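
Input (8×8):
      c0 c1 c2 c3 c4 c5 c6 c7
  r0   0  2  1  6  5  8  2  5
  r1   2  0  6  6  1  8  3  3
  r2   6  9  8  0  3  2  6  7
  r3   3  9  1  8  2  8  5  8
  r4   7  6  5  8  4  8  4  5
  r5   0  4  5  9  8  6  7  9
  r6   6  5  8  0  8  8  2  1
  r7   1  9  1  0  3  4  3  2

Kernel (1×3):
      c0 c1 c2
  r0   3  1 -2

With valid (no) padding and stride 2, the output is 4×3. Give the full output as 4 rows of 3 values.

Output[0,0]: The receptive field on the input at this output position is [0 2 1]. Elementwise product with the kernel and sum: 0·3 + 2·1 + 1·-2.

0 -1 19
11 18 -1
17 15 12
7 8 28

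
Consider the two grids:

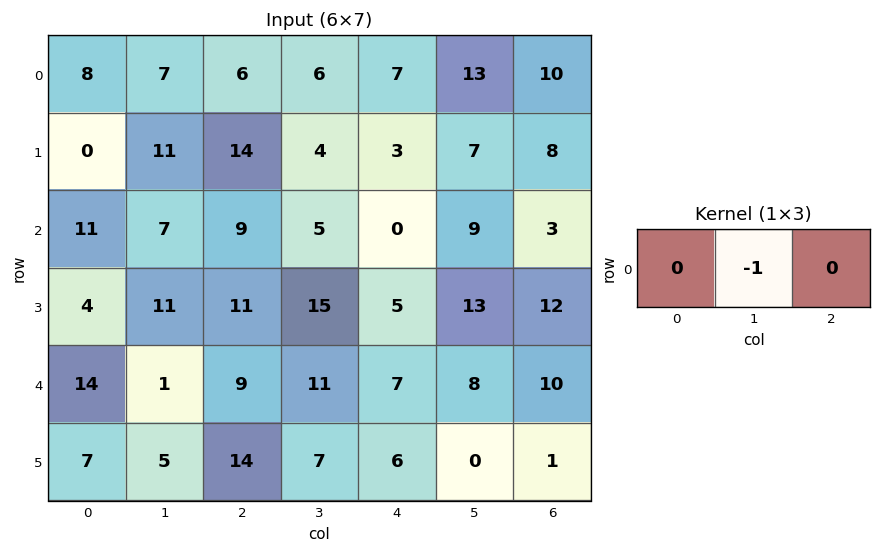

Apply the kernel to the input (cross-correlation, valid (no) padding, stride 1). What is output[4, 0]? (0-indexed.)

The receptive field on the input at this output position is [14 1 9]. Elementwise product with the kernel and sum: 1·-1.

-1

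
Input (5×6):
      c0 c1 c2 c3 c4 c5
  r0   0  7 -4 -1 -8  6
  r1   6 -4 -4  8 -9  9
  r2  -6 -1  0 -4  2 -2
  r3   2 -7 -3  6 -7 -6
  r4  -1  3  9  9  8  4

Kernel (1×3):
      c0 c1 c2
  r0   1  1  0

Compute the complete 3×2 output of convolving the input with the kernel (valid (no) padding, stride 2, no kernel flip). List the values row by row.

7 -5
-7 -4
2 18

Output[0,0]: The receptive field on the input at this output position is [0 7 -4]. Elementwise product with the kernel and sum: 0·1 + 7·1.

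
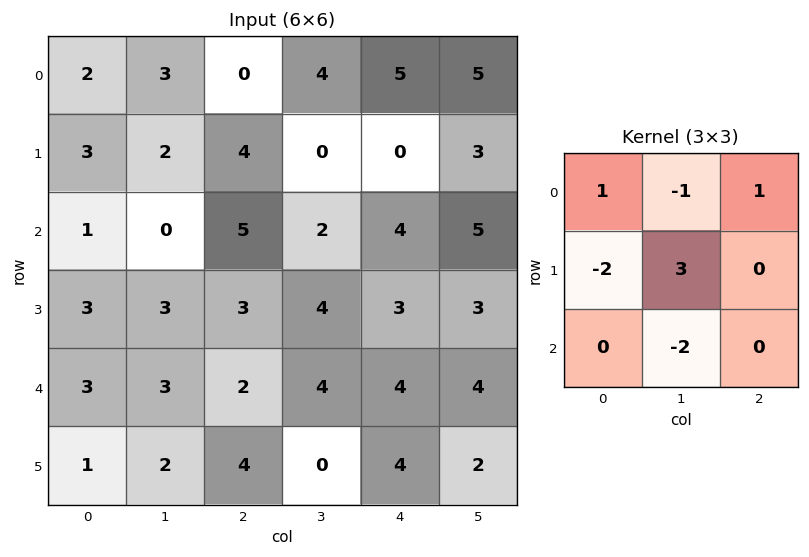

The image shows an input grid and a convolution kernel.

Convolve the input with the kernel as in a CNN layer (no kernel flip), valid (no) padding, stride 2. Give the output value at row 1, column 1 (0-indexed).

The receptive field on the input at this output position is [5 2 4 / 3 4 3 / 2 4 4]. Elementwise product with the kernel and sum: 5·1 + 2·-1 + 4·1 + 3·-2 + 4·3 + 4·-2.

5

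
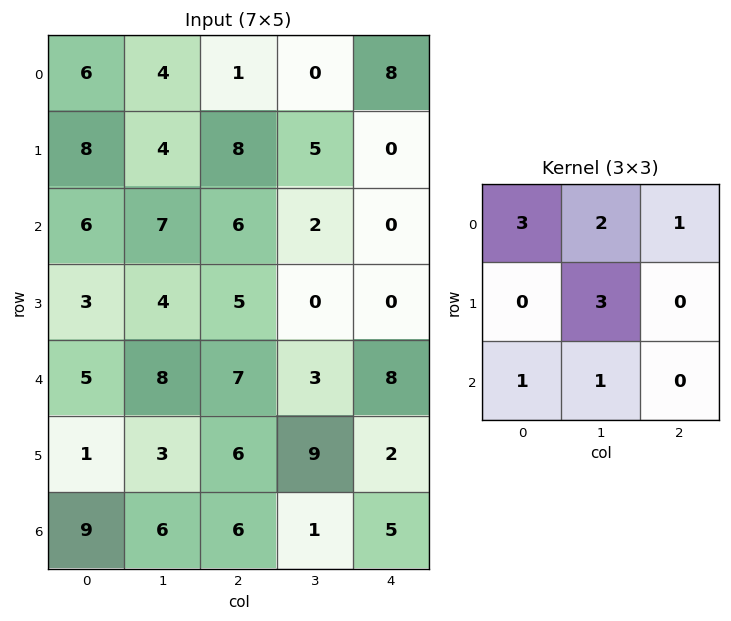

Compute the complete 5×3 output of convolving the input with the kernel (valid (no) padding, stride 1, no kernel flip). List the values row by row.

Output[0,0]: The receptive field on the input at this output position is [6 4 1 / 8 4 8 / 6 7 6]. Elementwise product with the kernel and sum: 6·3 + 4·2 + 1·1 + 4·3 + 6·1 + 7·1.
Output[0,1]: The receptive field on the input at this output position is [4 1 0 / 4 8 5 / 7 6 2]. Elementwise product with the kernel and sum: 4·3 + 1·2 + 0·1 + 8·3 + 7·1 + 6·1.

52 51 34
68 60 45
63 65 32
50 52 39
62 71 69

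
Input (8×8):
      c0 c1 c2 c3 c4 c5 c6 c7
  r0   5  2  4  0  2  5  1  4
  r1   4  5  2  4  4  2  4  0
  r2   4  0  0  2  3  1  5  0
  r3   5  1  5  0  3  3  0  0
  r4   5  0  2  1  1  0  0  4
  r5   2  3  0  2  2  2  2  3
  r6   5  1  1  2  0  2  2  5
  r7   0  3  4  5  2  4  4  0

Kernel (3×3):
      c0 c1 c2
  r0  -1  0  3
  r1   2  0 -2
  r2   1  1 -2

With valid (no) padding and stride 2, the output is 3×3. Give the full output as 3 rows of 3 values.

15 -6 -5
-3 14 19
9 0 -3

Output[0,0]: The receptive field on the input at this output position is [5 2 4 / 4 5 2 / 4 0 0]. Elementwise product with the kernel and sum: 5·-1 + 4·3 + 4·2 + 2·-2 + 4·1 + 0·1 + 0·-2.
Output[0,1]: The receptive field on the input at this output position is [4 0 2 / 2 4 4 / 0 2 3]. Elementwise product with the kernel and sum: 4·-1 + 2·3 + 2·2 + 4·-2 + 0·1 + 2·1 + 3·-2.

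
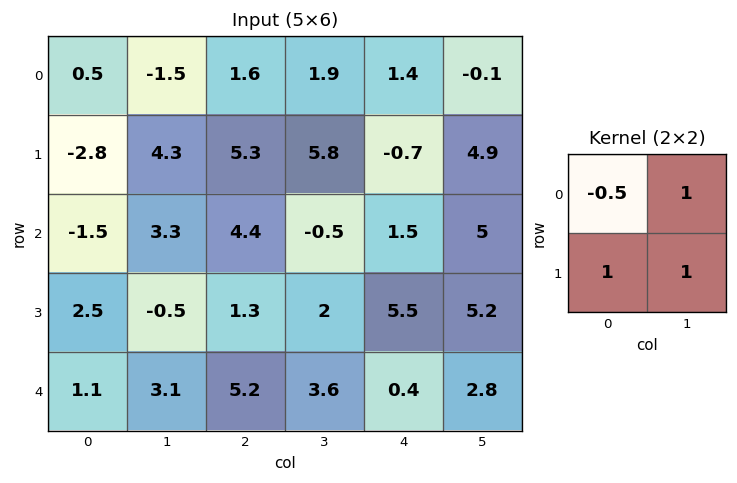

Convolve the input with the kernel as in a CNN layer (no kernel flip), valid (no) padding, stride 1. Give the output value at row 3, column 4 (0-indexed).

5.65

The receptive field on the input at this output position is [5.5 5.2 / 0.4 2.8]. Elementwise product with the kernel and sum: 5.5·-0.5 + 5.2·1 + 0.4·1 + 2.8·1.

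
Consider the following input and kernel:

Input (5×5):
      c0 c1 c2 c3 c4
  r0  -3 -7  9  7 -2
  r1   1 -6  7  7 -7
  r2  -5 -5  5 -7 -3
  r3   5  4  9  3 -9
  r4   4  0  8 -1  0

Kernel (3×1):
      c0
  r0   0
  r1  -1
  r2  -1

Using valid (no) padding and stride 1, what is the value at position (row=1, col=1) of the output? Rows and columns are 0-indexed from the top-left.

The receptive field on the input at this output position is [-6 / -5 / 4]. Elementwise product with the kernel and sum: -5·-1 + 4·-1.

1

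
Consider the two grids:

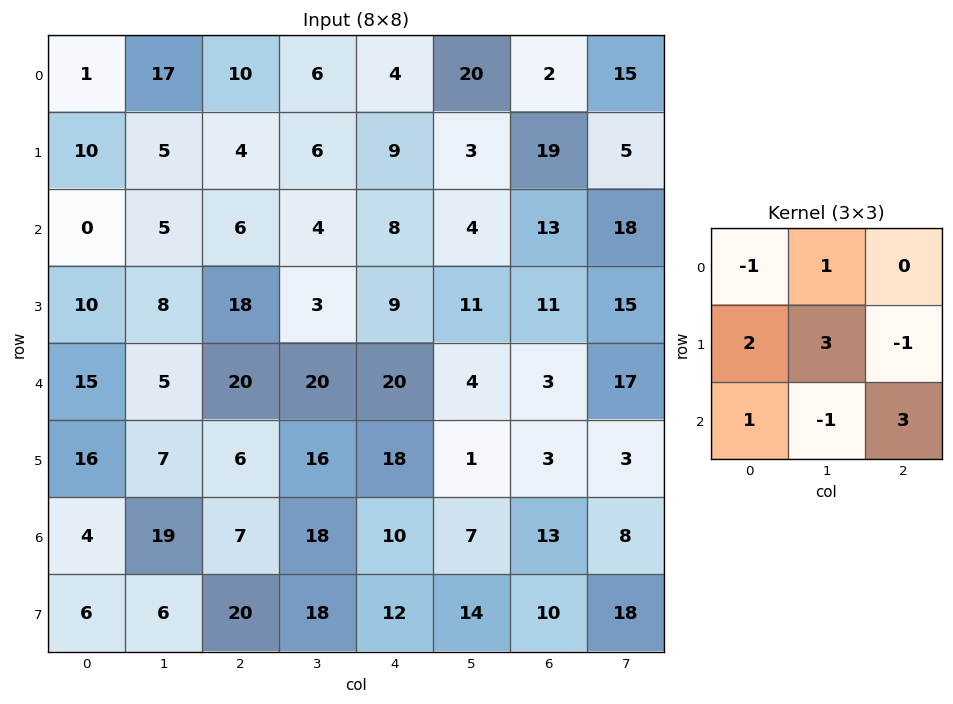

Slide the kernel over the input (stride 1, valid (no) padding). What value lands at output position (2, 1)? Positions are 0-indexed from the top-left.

113

The receptive field on the input at this output position is [5 6 4 / 8 18 3 / 5 20 20]. Elementwise product with the kernel and sum: 5·-1 + 6·1 + 8·2 + 18·3 + 3·-1 + 5·1 + 20·-1 + 20·3.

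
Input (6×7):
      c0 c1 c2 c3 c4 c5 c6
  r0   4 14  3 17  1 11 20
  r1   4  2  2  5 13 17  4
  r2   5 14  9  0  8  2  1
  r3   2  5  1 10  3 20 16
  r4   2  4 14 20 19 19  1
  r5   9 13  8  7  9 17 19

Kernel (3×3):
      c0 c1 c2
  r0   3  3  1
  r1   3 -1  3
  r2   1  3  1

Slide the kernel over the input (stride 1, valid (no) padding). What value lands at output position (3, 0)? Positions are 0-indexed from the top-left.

The receptive field on the input at this output position is [2 5 1 / 2 4 14 / 9 13 8]. Elementwise product with the kernel and sum: 2·3 + 5·3 + 1·1 + 2·3 + 4·-1 + 14·3 + 9·1 + 13·3 + 8·1.

122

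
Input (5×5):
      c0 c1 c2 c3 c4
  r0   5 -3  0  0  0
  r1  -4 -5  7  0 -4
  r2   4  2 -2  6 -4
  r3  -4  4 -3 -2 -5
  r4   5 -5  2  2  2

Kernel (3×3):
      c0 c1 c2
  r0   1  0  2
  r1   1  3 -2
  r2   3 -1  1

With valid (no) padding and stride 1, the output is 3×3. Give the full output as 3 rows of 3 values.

-20 27 -1
5 -8 11
36 -2 -3

Output[0,0]: The receptive field on the input at this output position is [5 -3 0 / -4 -5 7 / 4 2 -2]. Elementwise product with the kernel and sum: 5·1 + 0·2 + -4·1 + -5·3 + 7·-2 + 4·3 + 2·-1 + -2·1.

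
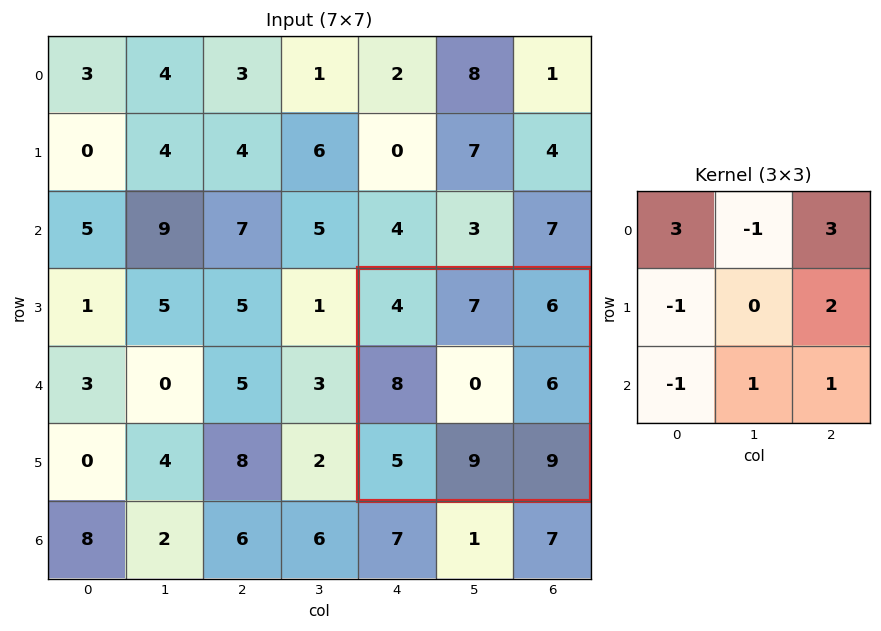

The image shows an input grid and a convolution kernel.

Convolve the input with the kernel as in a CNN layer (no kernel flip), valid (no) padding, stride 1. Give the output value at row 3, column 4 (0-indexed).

40

The receptive field on the input at this output position is [4 7 6 / 8 0 6 / 5 9 9]. Elementwise product with the kernel and sum: 4·3 + 7·-1 + 6·3 + 8·-1 + 6·2 + 5·-1 + 9·1 + 9·1.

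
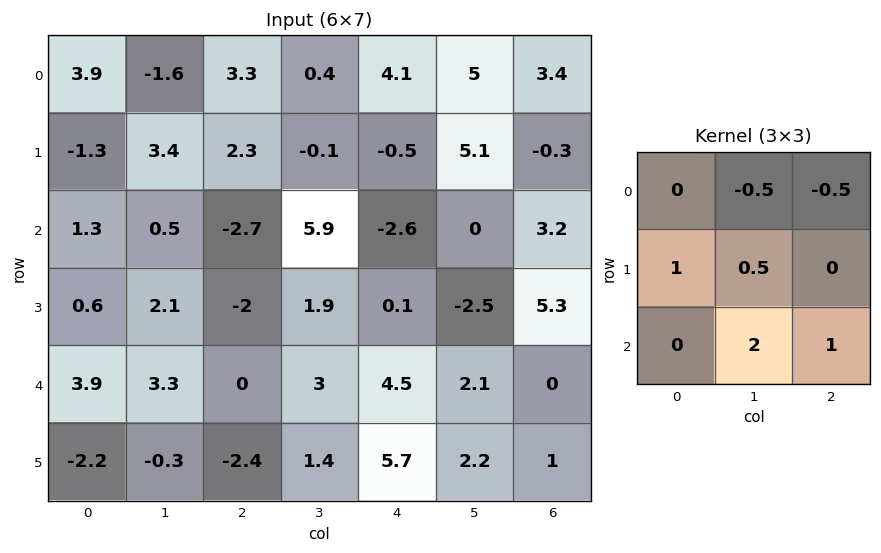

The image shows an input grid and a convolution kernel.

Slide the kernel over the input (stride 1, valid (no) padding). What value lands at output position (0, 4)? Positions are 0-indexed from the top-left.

1.05

The receptive field on the input at this output position is [4.1 5 3.4 / -0.5 5.1 -0.3 / -2.6 0 3.2]. Elementwise product with the kernel and sum: 5·-0.5 + 3.4·-0.5 + -0.5·1 + 5.1·0.5 + 0·2 + 3.2·1.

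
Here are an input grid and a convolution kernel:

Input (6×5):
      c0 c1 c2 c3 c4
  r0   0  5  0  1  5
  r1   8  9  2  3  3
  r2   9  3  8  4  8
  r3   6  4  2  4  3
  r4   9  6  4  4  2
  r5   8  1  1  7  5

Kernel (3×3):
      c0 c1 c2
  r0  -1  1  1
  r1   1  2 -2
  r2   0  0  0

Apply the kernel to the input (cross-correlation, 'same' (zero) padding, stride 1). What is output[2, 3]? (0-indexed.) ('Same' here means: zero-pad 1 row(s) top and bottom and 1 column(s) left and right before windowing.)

The receptive field on the zero-padded input at this output position is [2 3 3 / 8 4 8 / 2 4 3]. Elementwise product with the kernel and sum: 2·-1 + 3·1 + 3·1 + 8·1 + 4·2 + 8·-2.

4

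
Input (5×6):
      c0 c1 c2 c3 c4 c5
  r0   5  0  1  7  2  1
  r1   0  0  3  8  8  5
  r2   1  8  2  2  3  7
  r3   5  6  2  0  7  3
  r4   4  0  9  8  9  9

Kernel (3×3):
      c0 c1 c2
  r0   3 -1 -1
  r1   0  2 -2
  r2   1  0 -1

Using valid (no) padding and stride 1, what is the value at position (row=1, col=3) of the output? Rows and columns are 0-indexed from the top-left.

The receptive field on the input at this output position is [8 8 5 / 2 3 7 / 0 7 3]. Elementwise product with the kernel and sum: 8·3 + 8·-1 + 5·-1 + 3·2 + 7·-2 + 0·1 + 3·-1.

0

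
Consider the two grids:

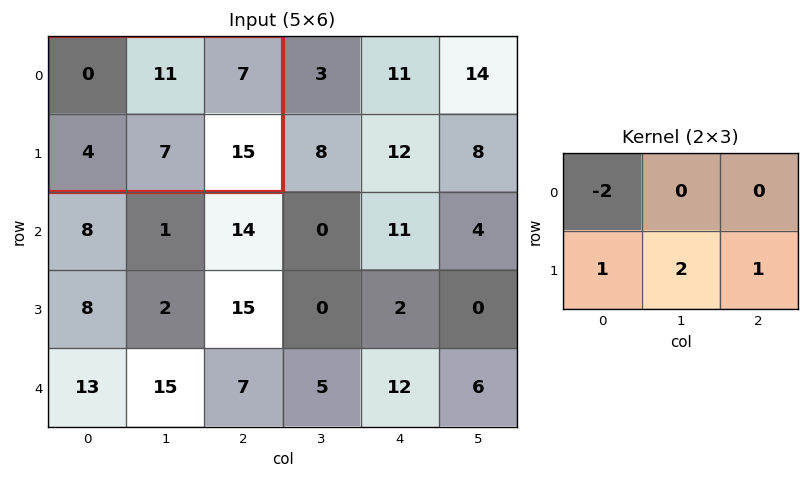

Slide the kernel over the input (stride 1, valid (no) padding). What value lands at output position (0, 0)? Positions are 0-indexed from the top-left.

The receptive field on the input at this output position is [0 11 7 / 4 7 15]. Elementwise product with the kernel and sum: 0·-2 + 4·1 + 7·2 + 15·1.

33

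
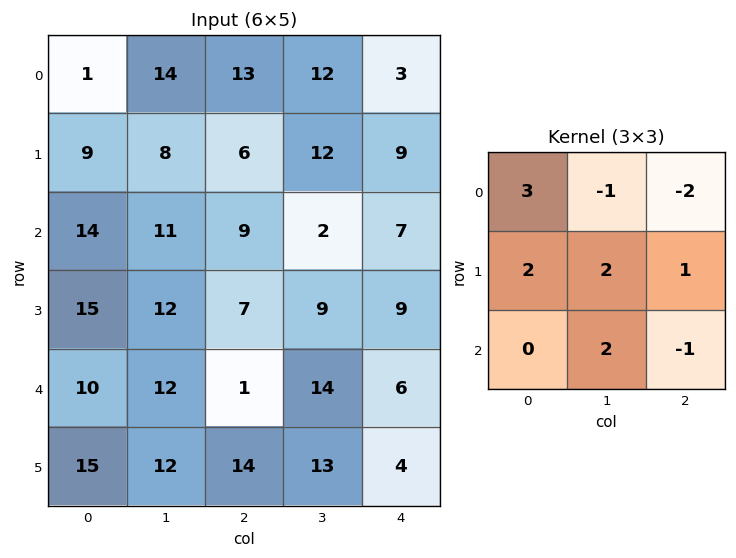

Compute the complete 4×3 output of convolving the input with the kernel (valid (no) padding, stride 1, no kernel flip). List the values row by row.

Output[0,0]: The receptive field on the input at this output position is [1 14 13 / 9 8 6 / 14 11 9]. Elementwise product with the kernel and sum: 1·3 + 14·-1 + 13·-2 + 9·2 + 8·2 + 6·1 + 11·2 + 9·-1.

16 61 63
83 41 26
97 55 74
74 66 52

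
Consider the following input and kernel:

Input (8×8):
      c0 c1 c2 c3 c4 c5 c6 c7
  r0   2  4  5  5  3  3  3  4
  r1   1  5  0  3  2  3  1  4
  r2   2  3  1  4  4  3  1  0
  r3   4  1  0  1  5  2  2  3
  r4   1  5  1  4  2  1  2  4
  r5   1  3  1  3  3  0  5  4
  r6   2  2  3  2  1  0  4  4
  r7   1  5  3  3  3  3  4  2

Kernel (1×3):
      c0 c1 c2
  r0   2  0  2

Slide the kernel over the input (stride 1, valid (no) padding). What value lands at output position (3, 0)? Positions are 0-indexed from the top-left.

The receptive field on the input at this output position is [4 1 0]. Elementwise product with the kernel and sum: 4·2 + 0·2.

8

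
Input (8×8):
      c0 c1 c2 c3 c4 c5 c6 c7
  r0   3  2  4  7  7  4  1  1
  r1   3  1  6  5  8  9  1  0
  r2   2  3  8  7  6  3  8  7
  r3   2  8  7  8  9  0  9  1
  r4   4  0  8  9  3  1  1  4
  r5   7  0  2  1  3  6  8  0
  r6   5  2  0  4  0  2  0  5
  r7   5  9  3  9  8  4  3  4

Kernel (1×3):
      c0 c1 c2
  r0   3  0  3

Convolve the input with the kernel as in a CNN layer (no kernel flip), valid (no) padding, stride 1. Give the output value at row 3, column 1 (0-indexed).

The receptive field on the input at this output position is [8 7 8]. Elementwise product with the kernel and sum: 8·3 + 8·3.

48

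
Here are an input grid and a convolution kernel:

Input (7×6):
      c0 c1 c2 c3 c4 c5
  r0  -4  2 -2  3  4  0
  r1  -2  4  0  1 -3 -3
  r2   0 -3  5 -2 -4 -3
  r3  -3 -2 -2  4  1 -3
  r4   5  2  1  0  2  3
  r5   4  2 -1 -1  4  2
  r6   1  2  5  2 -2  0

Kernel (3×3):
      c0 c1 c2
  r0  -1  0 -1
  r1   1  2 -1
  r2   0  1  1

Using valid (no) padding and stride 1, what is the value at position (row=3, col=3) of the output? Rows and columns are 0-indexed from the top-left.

The receptive field on the input at this output position is [4 1 -3 / 0 2 3 / -1 4 2]. Elementwise product with the kernel and sum: 4·-1 + -3·-1 + 0·1 + 2·2 + 3·-1 + 4·1 + 2·1.

6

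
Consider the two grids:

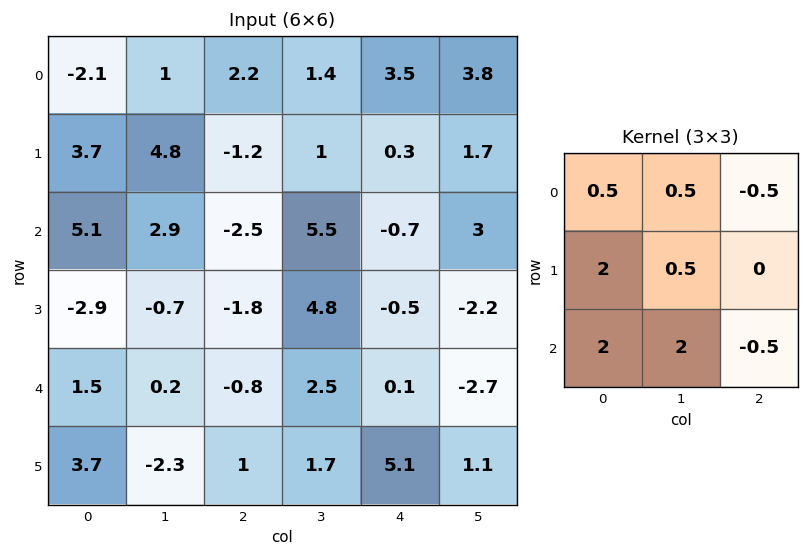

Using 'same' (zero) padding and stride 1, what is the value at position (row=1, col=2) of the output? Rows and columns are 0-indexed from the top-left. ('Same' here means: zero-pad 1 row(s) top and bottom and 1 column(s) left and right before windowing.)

7.95

The receptive field on the zero-padded input at this output position is [1 2.2 1.4 / 4.8 -1.2 1 / 2.9 -2.5 5.5]. Elementwise product with the kernel and sum: 1·0.5 + 2.2·0.5 + 1.4·-0.5 + 4.8·2 + -1.2·0.5 + 2.9·2 + -2.5·2 + 5.5·-0.5.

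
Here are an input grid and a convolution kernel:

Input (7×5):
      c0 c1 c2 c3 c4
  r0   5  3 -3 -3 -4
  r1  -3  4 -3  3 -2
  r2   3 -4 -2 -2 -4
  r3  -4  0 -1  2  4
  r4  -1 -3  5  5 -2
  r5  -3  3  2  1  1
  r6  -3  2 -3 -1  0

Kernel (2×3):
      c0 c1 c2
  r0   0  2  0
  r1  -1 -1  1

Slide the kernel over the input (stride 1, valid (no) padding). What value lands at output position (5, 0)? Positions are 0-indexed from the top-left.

The receptive field on the input at this output position is [-3 3 2 / -3 2 -3]. Elementwise product with the kernel and sum: 3·2 + -3·-1 + 2·-1 + -3·1.

4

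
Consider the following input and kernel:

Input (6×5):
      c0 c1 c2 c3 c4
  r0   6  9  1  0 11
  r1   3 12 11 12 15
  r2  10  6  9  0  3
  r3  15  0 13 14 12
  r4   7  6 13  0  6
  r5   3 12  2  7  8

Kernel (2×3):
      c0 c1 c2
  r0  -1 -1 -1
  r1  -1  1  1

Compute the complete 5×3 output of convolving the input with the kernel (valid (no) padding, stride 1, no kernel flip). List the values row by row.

4 1 4
-21 -32 -44
-27 12 1
-16 -20 -46
-15 -22 -6

Output[0,0]: The receptive field on the input at this output position is [6 9 1 / 3 12 11]. Elementwise product with the kernel and sum: 6·-1 + 9·-1 + 1·-1 + 3·-1 + 12·1 + 11·1.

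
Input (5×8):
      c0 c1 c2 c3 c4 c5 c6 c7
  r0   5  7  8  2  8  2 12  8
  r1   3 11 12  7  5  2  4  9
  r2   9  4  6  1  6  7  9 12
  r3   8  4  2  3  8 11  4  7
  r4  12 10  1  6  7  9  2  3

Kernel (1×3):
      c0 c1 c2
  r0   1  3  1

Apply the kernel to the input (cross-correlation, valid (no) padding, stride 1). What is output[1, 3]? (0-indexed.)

24

The receptive field on the input at this output position is [7 5 2]. Elementwise product with the kernel and sum: 7·1 + 5·3 + 2·1.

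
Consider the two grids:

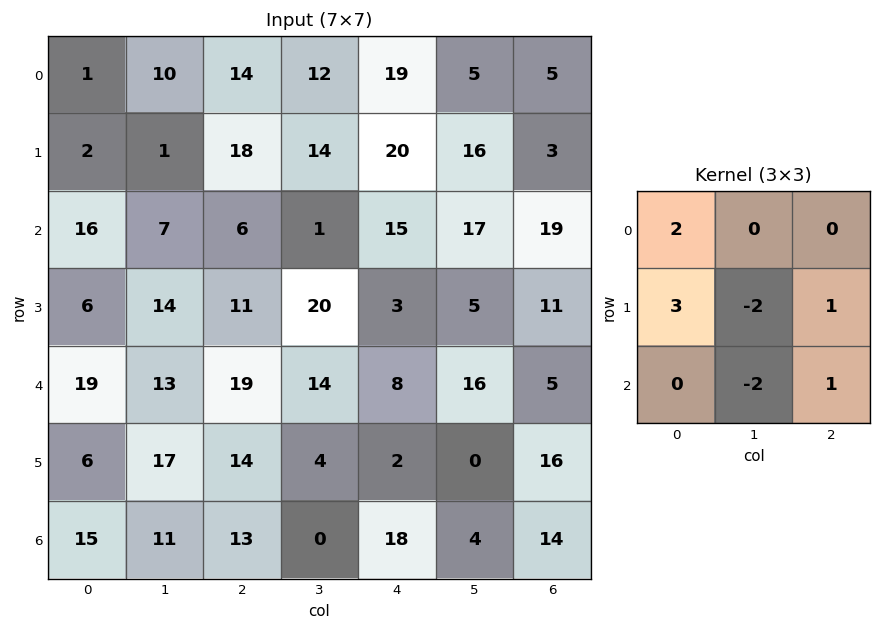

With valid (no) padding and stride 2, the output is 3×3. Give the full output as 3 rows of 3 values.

16 87 54
26 -12 13
27 92 44

Output[0,0]: The receptive field on the input at this output position is [1 10 14 / 2 1 18 / 16 7 6]. Elementwise product with the kernel and sum: 1·2 + 2·3 + 1·-2 + 18·1 + 7·-2 + 6·1.
Output[0,1]: The receptive field on the input at this output position is [14 12 19 / 18 14 20 / 6 1 15]. Elementwise product with the kernel and sum: 14·2 + 18·3 + 14·-2 + 20·1 + 1·-2 + 15·1.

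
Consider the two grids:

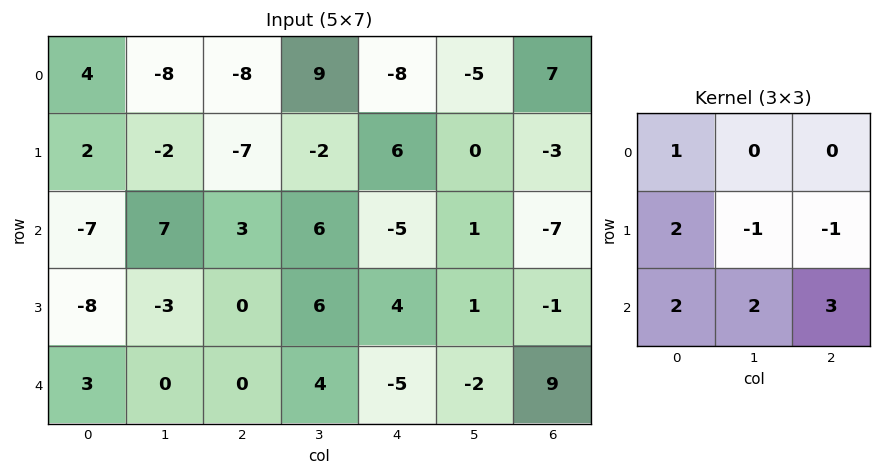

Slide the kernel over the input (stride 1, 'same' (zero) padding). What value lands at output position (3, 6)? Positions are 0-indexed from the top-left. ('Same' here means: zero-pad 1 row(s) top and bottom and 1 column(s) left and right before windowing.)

18

The receptive field on the zero-padded input at this output position is [1 -7 0 / 1 -1 0 / -2 9 0]. Elementwise product with the kernel and sum: 1·1 + 1·2 + -1·-1 + 0·-1 + -2·2 + 9·2 + 0·3.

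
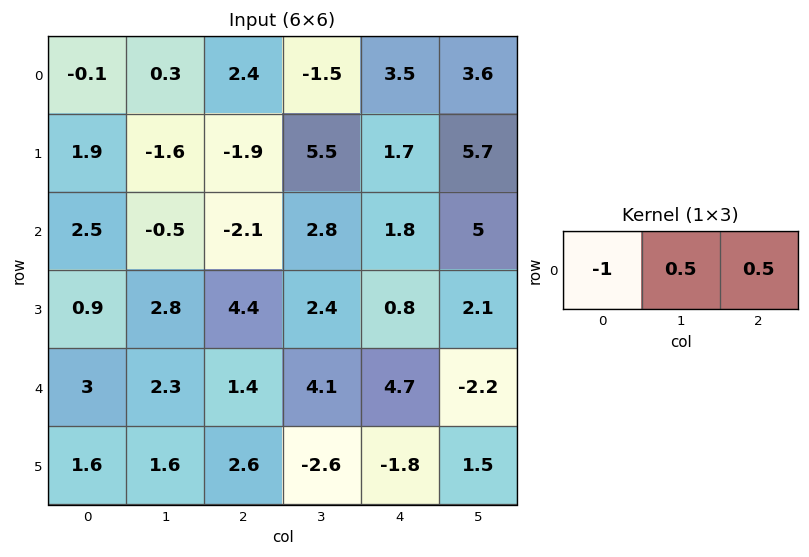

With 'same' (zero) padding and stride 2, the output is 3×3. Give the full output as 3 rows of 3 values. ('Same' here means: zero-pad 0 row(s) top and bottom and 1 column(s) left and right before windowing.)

Output[0,0]: The receptive field on the zero-padded input at this output position is [0 -0.1 0.3]. Elementwise product with the kernel and sum: 0·-1 + -0.1·0.5 + 0.3·0.5.

0.1 0.15 5.05
1 0.85 0.6
2.65 0.45 -2.85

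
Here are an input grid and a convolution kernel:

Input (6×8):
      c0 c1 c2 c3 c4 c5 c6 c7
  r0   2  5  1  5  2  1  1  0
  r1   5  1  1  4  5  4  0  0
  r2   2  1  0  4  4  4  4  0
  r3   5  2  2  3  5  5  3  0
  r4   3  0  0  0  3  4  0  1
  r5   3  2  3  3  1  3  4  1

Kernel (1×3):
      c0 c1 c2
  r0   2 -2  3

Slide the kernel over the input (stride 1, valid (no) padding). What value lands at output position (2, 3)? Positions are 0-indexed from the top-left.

The receptive field on the input at this output position is [4 4 4]. Elementwise product with the kernel and sum: 4·2 + 4·-2 + 4·3.

12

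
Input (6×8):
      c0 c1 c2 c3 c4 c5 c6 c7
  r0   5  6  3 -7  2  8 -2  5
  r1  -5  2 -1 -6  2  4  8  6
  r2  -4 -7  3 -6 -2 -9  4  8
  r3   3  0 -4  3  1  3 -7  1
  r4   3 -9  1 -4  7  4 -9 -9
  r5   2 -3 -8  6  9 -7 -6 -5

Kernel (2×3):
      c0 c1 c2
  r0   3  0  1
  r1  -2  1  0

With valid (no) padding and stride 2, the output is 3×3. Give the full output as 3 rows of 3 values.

30 7 4
-15 18 -1
3 32 -13

Output[0,0]: The receptive field on the input at this output position is [5 6 3 / -5 2 -1]. Elementwise product with the kernel and sum: 5·3 + 3·1 + -5·-2 + 2·1.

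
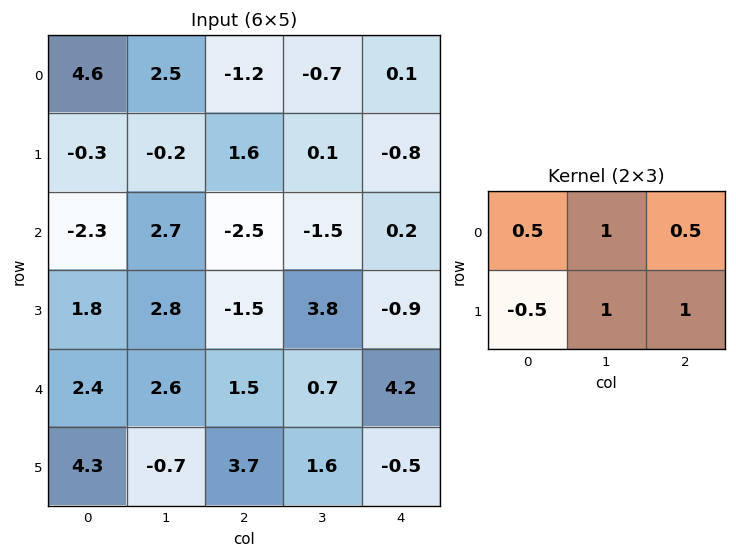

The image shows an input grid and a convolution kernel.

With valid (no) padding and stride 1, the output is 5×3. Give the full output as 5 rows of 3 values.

Output[0,0]: The receptive field on the input at this output position is [4.6 2.5 -1.2 / -0.3 -0.2 1.6]. Elementwise product with the kernel and sum: 4.6·0.5 + 2.5·1 + -1.2·0.5 + -0.3·-0.5 + -0.2·1 + 1.6·1.

5.75 1.5 -2.75
1.8 -3.8 0.45
0.7 -1 1
5.85 2.7 6.75
5.4 8.8 2.8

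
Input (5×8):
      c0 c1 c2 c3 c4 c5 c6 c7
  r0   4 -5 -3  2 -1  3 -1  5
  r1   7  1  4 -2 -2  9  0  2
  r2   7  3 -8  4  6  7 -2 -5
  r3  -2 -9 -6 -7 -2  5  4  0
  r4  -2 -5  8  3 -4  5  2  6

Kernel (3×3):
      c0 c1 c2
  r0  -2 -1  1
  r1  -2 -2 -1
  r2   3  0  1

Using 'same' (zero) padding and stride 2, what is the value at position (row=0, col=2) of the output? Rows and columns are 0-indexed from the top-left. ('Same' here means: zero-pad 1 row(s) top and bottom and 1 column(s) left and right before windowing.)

-2

The receptive field on the zero-padded input at this output position is [0 0 0 / 2 -1 3 / -2 -2 9]. Elementwise product with the kernel and sum: 0·-2 + 0·-1 + 0·1 + 2·-2 + -1·-2 + 3·-1 + -2·3 + 9·1.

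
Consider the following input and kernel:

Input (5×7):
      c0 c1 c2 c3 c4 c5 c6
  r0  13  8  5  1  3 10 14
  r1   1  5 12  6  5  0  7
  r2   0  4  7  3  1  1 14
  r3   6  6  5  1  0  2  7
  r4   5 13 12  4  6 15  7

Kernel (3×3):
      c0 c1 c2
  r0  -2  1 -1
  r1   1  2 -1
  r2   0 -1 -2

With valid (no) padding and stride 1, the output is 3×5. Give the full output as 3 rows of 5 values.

Output[0,0]: The receptive field on the input at this output position is [13 8 5 / 1 5 12 / 0 4 7]. Elementwise product with the kernel and sum: 13·-2 + 8·1 + 5·-1 + 1·1 + 5·2 + 12·-1 + 4·-1 + 7·-2.

-42 -2 2 4 -41
-24 4 -12 -7 -44
-27 -9 -21 -43 -47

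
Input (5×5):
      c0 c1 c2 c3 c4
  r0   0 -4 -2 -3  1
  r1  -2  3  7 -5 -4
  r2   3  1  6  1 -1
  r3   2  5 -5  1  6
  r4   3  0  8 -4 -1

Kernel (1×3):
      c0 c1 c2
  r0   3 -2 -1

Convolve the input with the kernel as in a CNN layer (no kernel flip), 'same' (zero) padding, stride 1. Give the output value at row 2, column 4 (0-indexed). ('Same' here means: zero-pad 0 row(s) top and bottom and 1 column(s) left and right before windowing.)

The receptive field on the zero-padded input at this output position is [1 -1 0]. Elementwise product with the kernel and sum: 1·3 + -1·-2 + 0·-1.

5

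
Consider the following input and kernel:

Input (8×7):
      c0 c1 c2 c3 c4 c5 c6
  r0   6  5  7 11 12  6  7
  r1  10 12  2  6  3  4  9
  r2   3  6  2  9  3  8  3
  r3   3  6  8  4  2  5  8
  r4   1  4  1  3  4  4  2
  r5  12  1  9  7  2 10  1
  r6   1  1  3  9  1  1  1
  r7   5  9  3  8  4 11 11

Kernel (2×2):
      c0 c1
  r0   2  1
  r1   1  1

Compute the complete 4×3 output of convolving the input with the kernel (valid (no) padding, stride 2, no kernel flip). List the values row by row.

Output[0,0]: The receptive field on the input at this output position is [6 5 / 10 12]. Elementwise product with the kernel and sum: 6·2 + 5·1 + 10·1 + 12·1.

39 33 37
21 25 21
19 21 24
17 26 18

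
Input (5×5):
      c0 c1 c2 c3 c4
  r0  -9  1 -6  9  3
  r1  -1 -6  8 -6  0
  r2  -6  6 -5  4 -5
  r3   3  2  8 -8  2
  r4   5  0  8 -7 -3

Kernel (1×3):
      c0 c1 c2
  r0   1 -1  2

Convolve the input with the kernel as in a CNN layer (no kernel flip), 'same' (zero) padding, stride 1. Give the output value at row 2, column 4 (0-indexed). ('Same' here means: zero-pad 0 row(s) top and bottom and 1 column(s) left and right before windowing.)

9

The receptive field on the zero-padded input at this output position is [4 -5 0]. Elementwise product with the kernel and sum: 4·1 + -5·-1 + 0·2.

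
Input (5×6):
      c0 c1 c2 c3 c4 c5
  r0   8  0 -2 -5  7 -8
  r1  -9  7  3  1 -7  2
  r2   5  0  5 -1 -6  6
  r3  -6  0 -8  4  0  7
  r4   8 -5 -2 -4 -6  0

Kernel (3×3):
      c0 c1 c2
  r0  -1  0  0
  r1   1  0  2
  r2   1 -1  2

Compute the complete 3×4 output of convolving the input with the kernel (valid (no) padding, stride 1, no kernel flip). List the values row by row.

4 2 -15 27
2 7 -22 28
-18 -3 -23 21

Output[0,0]: The receptive field on the input at this output position is [8 0 -2 / -9 7 3 / 5 0 5]. Elementwise product with the kernel and sum: 8·-1 + -9·1 + 3·2 + 5·1 + 0·-1 + 5·2.
Output[0,1]: The receptive field on the input at this output position is [0 -2 -5 / 7 3 1 / 0 5 -1]. Elementwise product with the kernel and sum: 0·-1 + 7·1 + 1·2 + 0·1 + 5·-1 + -1·2.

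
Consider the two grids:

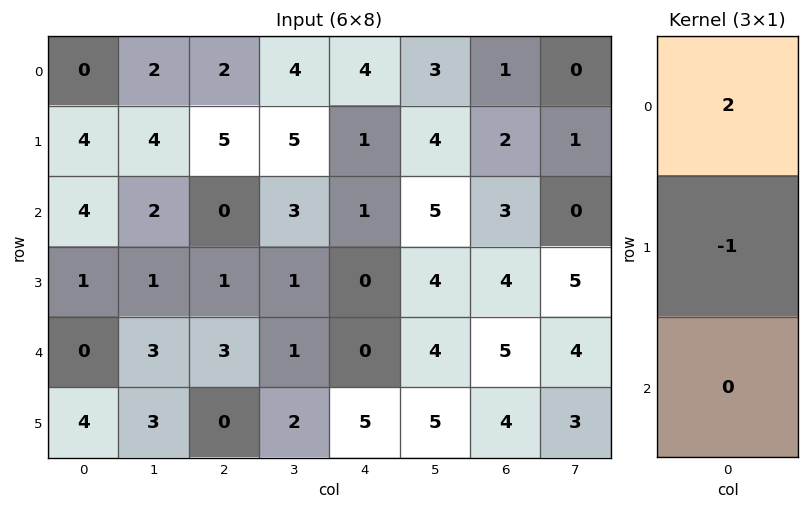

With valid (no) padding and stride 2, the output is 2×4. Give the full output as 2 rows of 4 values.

-4 -1 7 0
7 -1 2 2

Output[0,0]: The receptive field on the input at this output position is [0 / 4 / 4]. Elementwise product with the kernel and sum: 0·2 + 4·-1.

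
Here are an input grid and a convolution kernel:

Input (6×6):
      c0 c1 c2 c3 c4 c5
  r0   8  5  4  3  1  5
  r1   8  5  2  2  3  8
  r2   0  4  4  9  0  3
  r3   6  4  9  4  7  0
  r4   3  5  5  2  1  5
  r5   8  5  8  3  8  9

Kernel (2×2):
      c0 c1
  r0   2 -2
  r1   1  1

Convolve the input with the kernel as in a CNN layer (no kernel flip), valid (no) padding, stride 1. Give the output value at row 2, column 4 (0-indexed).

The receptive field on the input at this output position is [0 3 / 7 0]. Elementwise product with the kernel and sum: 0·2 + 3·-2 + 7·1 + 0·1.

1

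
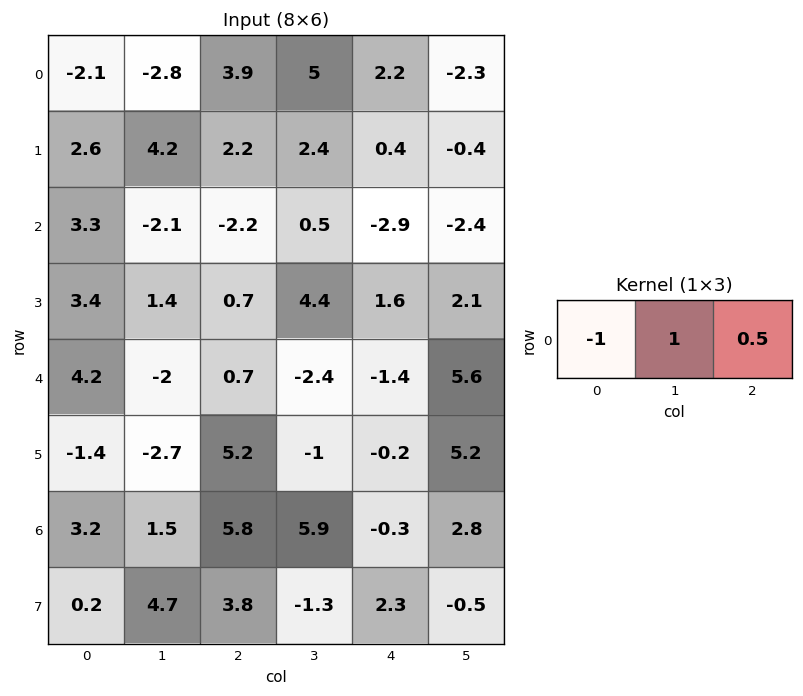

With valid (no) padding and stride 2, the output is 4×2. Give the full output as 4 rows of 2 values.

1.25 2.2
-6.5 1.25
-5.85 -3.8
1.2 -0.05

Output[0,0]: The receptive field on the input at this output position is [-2.1 -2.8 3.9]. Elementwise product with the kernel and sum: -2.1·-1 + -2.8·1 + 3.9·0.5.
Output[0,1]: The receptive field on the input at this output position is [3.9 5 2.2]. Elementwise product with the kernel and sum: 3.9·-1 + 5·1 + 2.2·0.5.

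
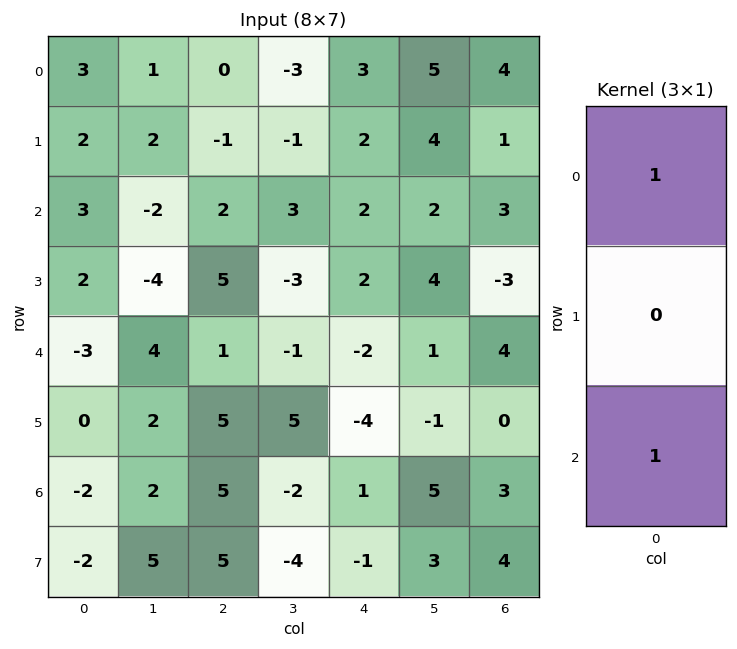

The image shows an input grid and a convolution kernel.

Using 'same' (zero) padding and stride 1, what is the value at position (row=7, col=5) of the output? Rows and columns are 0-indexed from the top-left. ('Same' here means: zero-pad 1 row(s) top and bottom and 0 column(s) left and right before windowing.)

The receptive field on the zero-padded input at this output position is [5 / 3 / 0]. Elementwise product with the kernel and sum: 5·1 + 0·1.

5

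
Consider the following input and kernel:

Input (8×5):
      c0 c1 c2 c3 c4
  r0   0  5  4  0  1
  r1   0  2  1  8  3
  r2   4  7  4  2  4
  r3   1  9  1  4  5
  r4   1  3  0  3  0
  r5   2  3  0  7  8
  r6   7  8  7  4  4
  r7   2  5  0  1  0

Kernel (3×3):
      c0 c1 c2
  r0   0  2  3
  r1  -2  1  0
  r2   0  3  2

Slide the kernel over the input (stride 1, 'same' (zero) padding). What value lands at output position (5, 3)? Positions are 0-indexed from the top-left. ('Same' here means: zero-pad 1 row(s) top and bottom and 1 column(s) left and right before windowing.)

The receptive field on the zero-padded input at this output position is [0 3 0 / 0 7 8 / 7 4 4]. Elementwise product with the kernel and sum: 3·2 + 0·3 + 0·-2 + 7·1 + 4·3 + 4·2.

33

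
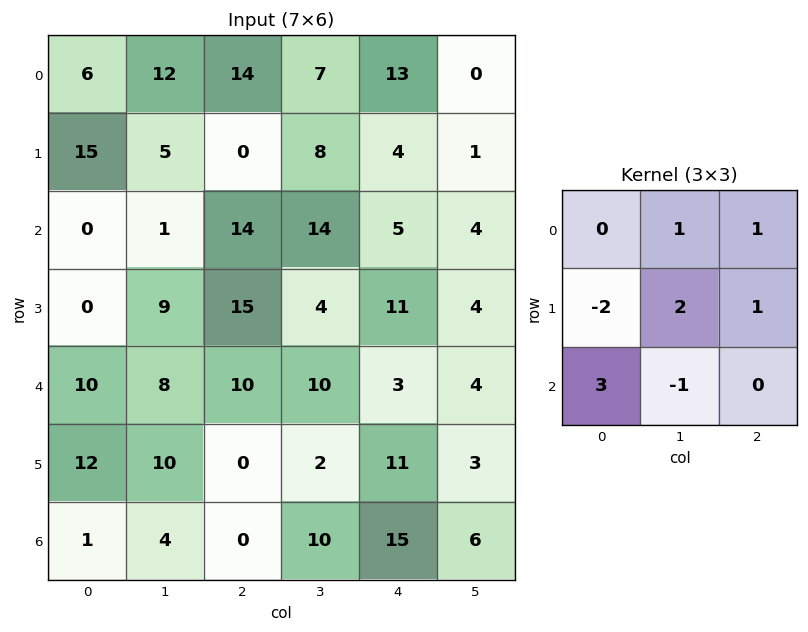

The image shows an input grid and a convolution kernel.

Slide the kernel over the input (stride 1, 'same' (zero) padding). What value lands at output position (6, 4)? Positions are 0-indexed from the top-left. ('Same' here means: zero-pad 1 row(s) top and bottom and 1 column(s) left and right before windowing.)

The receptive field on the zero-padded input at this output position is [2 11 3 / 10 15 6 / 0 0 0]. Elementwise product with the kernel and sum: 11·1 + 3·1 + 10·-2 + 15·2 + 6·1 + 0·3 + 0·-1.

30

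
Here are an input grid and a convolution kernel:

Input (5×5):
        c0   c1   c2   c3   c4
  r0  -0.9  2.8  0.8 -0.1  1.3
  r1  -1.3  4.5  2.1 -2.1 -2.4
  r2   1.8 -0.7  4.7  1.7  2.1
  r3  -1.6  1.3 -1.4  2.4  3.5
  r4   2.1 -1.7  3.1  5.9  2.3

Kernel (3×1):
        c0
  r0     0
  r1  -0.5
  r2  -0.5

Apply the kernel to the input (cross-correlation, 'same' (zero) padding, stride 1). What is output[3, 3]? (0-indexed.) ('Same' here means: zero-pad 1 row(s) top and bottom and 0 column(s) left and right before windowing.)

The receptive field on the zero-padded input at this output position is [1.7 / 2.4 / 5.9]. Elementwise product with the kernel and sum: 2.4·-0.5 + 5.9·-0.5.

-4.15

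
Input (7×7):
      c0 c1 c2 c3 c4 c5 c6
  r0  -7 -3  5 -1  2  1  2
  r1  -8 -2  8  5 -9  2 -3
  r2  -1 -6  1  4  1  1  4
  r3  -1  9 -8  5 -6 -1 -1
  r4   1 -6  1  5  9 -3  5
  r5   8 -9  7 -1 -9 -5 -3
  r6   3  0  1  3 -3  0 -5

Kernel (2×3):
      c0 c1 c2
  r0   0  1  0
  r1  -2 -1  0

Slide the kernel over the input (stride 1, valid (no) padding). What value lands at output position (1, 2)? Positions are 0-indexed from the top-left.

The receptive field on the input at this output position is [8 5 -9 / 1 4 1]. Elementwise product with the kernel and sum: 5·1 + 1·-2 + 4·-1.

-1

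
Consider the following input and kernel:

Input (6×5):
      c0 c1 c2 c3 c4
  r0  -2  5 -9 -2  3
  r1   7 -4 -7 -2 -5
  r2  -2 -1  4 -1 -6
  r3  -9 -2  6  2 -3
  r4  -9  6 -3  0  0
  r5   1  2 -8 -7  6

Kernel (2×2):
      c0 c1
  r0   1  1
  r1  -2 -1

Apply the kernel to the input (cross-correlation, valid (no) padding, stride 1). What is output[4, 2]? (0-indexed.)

The receptive field on the input at this output position is [-3 0 / -8 -7]. Elementwise product with the kernel and sum: -3·1 + 0·1 + -8·-2 + -7·-1.

20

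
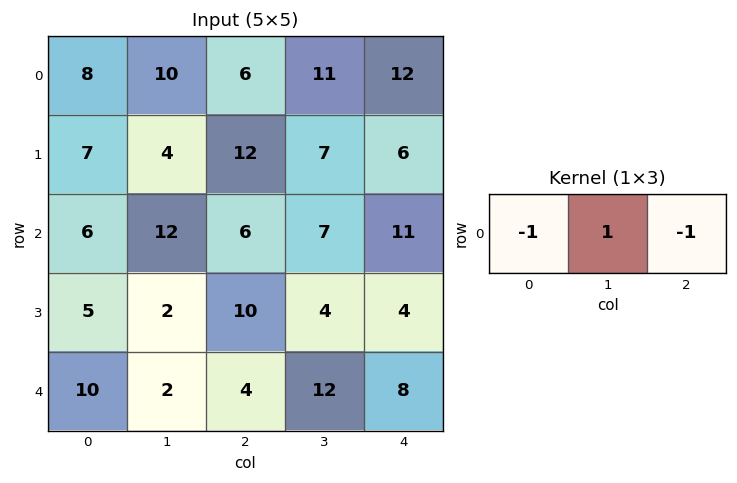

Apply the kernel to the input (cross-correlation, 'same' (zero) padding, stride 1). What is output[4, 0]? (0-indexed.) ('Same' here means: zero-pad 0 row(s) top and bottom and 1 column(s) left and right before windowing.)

The receptive field on the zero-padded input at this output position is [0 10 2]. Elementwise product with the kernel and sum: 0·-1 + 10·1 + 2·-1.

8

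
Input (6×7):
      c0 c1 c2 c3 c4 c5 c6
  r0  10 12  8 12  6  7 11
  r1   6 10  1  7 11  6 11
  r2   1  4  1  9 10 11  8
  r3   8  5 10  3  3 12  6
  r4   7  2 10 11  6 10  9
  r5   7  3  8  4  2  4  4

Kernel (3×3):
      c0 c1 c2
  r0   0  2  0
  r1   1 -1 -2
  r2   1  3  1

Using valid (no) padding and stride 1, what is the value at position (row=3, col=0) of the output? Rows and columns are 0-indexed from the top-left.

The receptive field on the input at this output position is [8 5 10 / 7 2 10 / 7 3 8]. Elementwise product with the kernel and sum: 5·2 + 7·1 + 2·-1 + 10·-2 + 7·1 + 3·3 + 8·1.

19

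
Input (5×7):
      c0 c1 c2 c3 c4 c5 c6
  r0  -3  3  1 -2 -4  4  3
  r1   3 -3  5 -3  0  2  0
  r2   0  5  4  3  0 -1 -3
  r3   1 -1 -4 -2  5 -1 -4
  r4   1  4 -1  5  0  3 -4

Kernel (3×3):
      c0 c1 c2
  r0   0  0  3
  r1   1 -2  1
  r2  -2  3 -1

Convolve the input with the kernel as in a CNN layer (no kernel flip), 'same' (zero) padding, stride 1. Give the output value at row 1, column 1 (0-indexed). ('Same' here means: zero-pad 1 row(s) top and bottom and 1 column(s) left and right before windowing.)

The receptive field on the zero-padded input at this output position is [-3 3 1 / 3 -3 5 / 0 5 4]. Elementwise product with the kernel and sum: 1·3 + 3·1 + -3·-2 + 5·1 + 0·-2 + 5·3 + 4·-1.

28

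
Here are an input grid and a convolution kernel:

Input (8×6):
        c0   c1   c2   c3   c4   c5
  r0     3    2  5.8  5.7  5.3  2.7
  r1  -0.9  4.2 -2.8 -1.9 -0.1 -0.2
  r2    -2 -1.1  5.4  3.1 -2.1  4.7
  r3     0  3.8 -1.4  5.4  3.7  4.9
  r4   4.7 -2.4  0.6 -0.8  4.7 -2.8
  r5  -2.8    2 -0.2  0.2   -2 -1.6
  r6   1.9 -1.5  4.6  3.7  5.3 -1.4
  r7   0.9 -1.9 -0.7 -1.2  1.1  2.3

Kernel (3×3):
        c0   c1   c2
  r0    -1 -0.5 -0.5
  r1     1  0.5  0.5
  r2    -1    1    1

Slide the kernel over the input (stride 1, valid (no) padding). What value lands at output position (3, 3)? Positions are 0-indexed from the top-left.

The receptive field on the input at this output position is [5.4 3.7 4.9 / -0.8 4.7 -2.8 / 0.2 -2 -1.6]. Elementwise product with the kernel and sum: 5.4·-1 + 3.7·-0.5 + 4.9·-0.5 + -0.8·1 + 4.7·0.5 + -2.8·0.5 + 0.2·-1 + -2·1 + -1.6·1.

-13.35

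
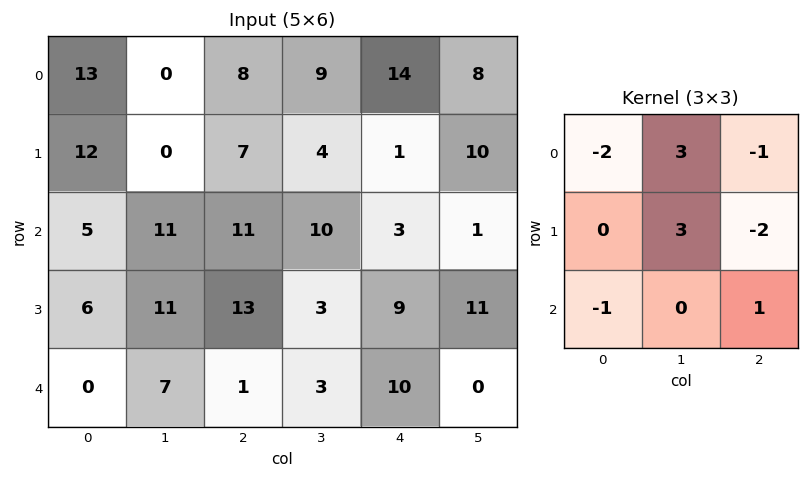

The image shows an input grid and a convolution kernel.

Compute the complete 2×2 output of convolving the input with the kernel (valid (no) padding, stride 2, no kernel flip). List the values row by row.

Output[0,0]: The receptive field on the input at this output position is [13 0 8 / 12 0 7 / 5 11 11]. Elementwise product with the kernel and sum: 13·-2 + 0·3 + 8·-1 + 0·3 + 7·-2 + 5·-1 + 11·1.

-42 -1
20 5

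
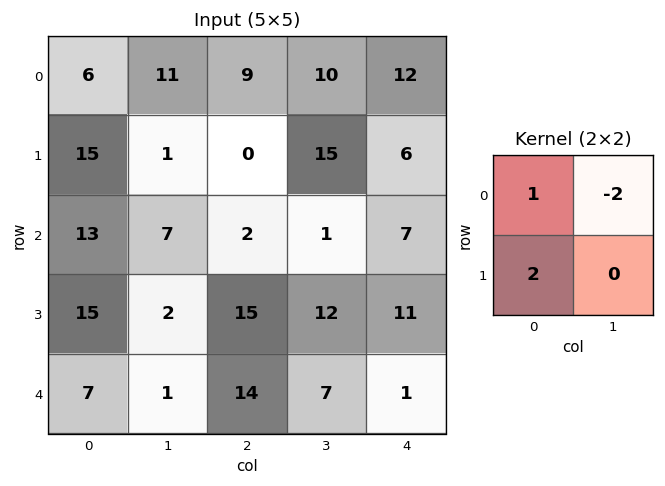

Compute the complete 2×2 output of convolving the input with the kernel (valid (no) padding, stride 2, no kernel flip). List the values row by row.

Output[0,0]: The receptive field on the input at this output position is [6 11 / 15 1]. Elementwise product with the kernel and sum: 6·1 + 11·-2 + 15·2.

14 -11
29 30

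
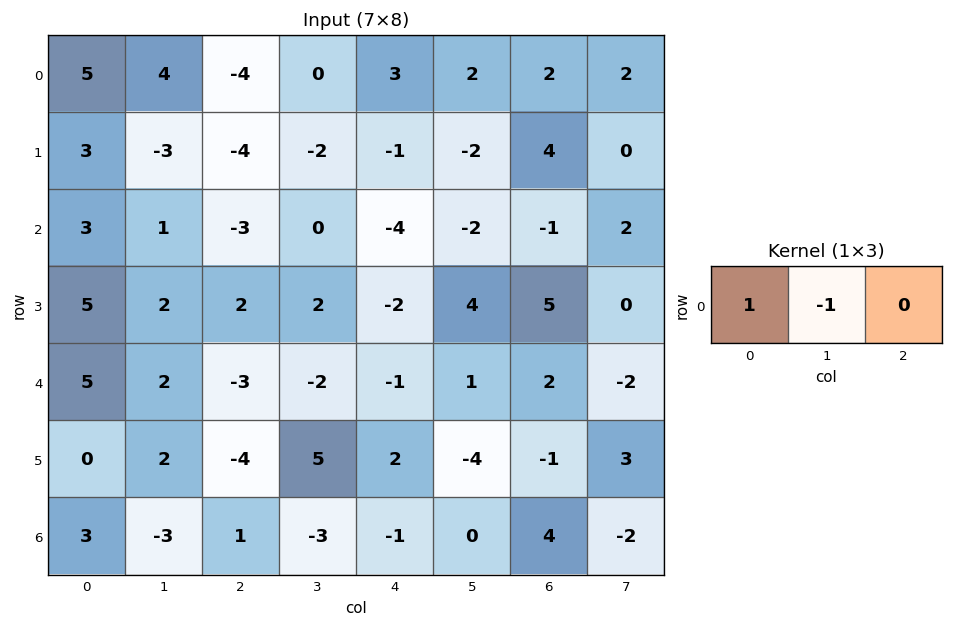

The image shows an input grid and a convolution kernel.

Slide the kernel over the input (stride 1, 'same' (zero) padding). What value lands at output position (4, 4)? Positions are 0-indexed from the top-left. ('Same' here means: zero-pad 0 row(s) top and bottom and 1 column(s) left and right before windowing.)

-1

The receptive field on the zero-padded input at this output position is [-2 -1 1]. Elementwise product with the kernel and sum: -2·1 + -1·-1.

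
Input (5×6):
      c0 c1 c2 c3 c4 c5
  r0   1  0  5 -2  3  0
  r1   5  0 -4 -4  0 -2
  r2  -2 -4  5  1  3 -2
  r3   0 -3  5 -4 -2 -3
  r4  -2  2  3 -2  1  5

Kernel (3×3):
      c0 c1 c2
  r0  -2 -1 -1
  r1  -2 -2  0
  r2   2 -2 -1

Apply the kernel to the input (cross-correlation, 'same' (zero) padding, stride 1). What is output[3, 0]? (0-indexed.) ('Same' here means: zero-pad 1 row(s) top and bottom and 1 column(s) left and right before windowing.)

The receptive field on the zero-padded input at this output position is [0 -2 -4 / 0 0 -3 / 0 -2 2]. Elementwise product with the kernel and sum: 0·-2 + -2·-1 + -4·-1 + 0·-2 + 0·-2 + 0·2 + -2·-2 + 2·-1.

8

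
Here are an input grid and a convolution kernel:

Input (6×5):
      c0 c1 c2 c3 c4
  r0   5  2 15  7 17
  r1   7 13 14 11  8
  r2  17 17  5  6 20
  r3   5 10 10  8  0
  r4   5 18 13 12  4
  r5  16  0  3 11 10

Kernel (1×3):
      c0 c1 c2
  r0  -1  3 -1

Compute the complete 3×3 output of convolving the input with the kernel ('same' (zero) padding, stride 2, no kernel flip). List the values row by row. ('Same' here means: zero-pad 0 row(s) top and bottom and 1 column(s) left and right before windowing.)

13 36 44
34 -8 54
-3 9 0

Output[0,0]: The receptive field on the zero-padded input at this output position is [0 5 2]. Elementwise product with the kernel and sum: 0·-1 + 5·3 + 2·-1.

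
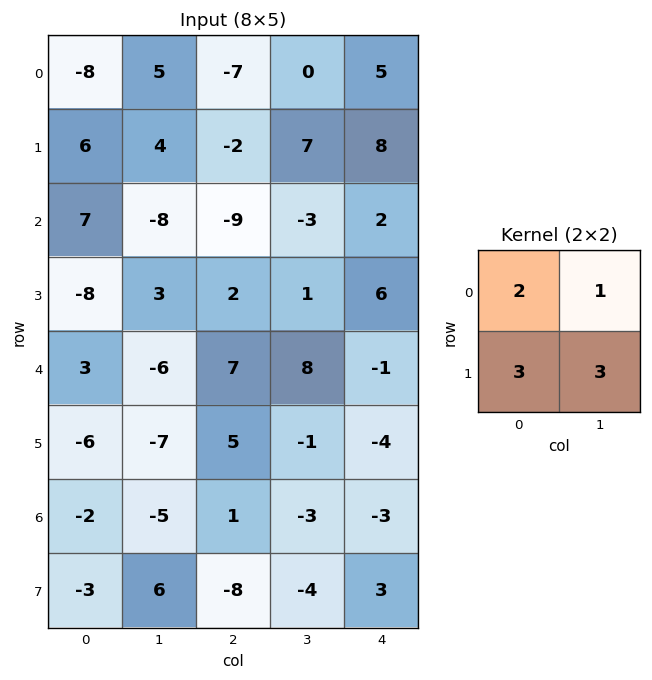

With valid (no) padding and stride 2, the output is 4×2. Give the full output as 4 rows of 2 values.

Output[0,0]: The receptive field on the input at this output position is [-8 5 / 6 4]. Elementwise product with the kernel and sum: -8·2 + 5·1 + 6·3 + 4·3.
Output[0,1]: The receptive field on the input at this output position is [-7 0 / -2 7]. Elementwise product with the kernel and sum: -7·2 + 0·1 + -2·3 + 7·3.

19 1
-9 -12
-39 34
0 -37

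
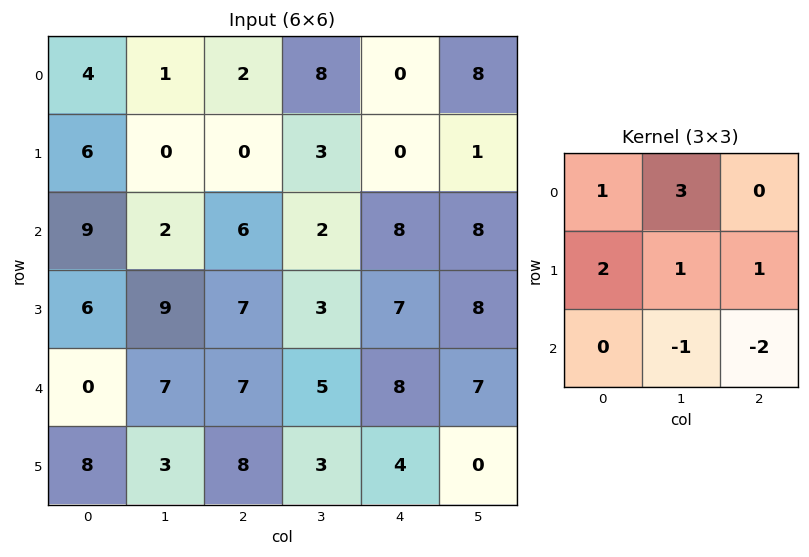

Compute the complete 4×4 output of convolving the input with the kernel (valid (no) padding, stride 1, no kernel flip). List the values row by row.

Output[0,0]: The receptive field on the input at this output position is [4 1 2 / 6 0 0 / 9 2 6]. Elementwise product with the kernel and sum: 4·1 + 1·3 + 6·2 + 0·1 + 0·1 + 2·-1 + 6·-2.

5 0 11 -9
9 -1 14 0
22 31 15 25
28 42 32 45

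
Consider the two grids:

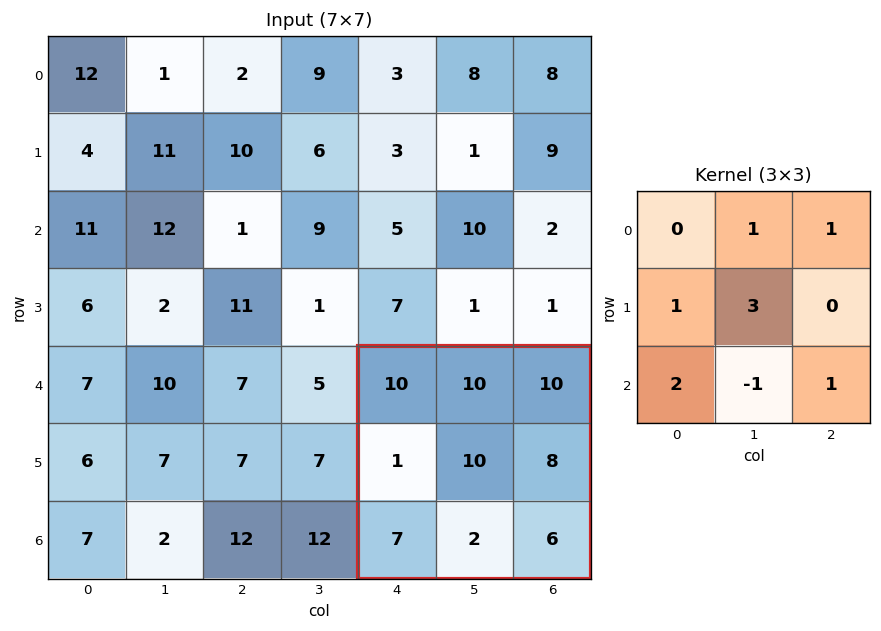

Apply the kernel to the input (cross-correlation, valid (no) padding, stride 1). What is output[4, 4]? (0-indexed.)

The receptive field on the input at this output position is [10 10 10 / 1 10 8 / 7 2 6]. Elementwise product with the kernel and sum: 10·1 + 10·1 + 1·1 + 10·3 + 7·2 + 2·-1 + 6·1.

69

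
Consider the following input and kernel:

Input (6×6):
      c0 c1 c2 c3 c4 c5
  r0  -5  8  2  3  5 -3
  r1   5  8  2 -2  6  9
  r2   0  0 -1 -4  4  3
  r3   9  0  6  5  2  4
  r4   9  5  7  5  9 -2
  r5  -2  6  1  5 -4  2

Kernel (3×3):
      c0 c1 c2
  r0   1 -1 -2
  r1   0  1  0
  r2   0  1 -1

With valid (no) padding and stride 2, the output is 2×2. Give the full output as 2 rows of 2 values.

-8 -21
0 -4

Output[0,0]: The receptive field on the input at this output position is [-5 8 2 / 5 8 2 / 0 0 -1]. Elementwise product with the kernel and sum: -5·1 + 8·-1 + 2·-2 + 8·1 + 0·1 + -1·-1.
Output[0,1]: The receptive field on the input at this output position is [2 3 5 / 2 -2 6 / -1 -4 4]. Elementwise product with the kernel and sum: 2·1 + 3·-1 + 5·-2 + -2·1 + -4·1 + 4·-1.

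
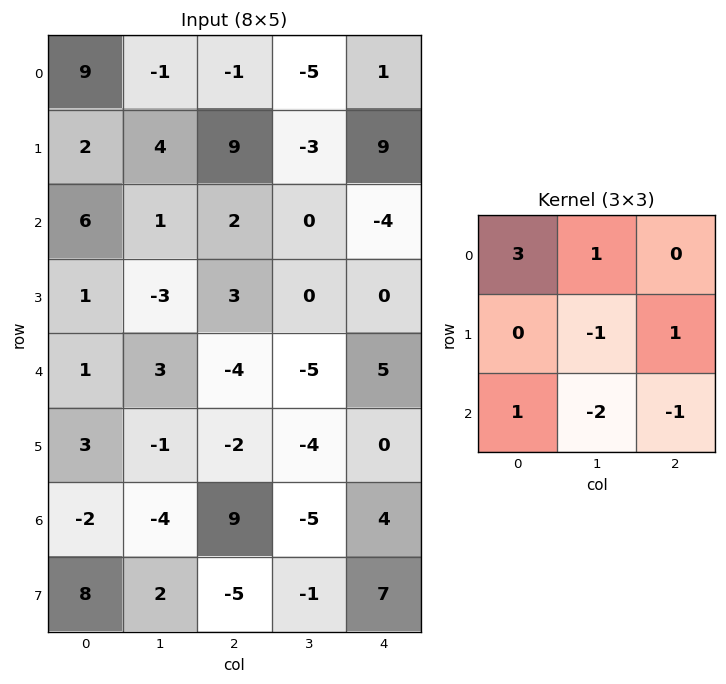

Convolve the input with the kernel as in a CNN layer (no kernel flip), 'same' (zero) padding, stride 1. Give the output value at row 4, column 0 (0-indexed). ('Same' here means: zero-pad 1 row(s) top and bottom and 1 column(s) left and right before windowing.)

-2

The receptive field on the zero-padded input at this output position is [0 1 -3 / 0 1 3 / 0 3 -1]. Elementwise product with the kernel and sum: 0·3 + 1·1 + 1·-1 + 3·1 + 0·1 + 3·-2 + -1·-1.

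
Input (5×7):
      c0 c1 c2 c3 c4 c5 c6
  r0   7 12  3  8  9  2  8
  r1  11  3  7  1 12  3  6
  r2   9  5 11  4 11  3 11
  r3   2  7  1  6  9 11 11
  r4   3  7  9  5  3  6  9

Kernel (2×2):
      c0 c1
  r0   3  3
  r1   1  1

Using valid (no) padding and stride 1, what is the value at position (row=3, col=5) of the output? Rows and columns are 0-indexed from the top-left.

81

The receptive field on the input at this output position is [11 11 / 6 9]. Elementwise product with the kernel and sum: 11·3 + 11·3 + 6·1 + 9·1.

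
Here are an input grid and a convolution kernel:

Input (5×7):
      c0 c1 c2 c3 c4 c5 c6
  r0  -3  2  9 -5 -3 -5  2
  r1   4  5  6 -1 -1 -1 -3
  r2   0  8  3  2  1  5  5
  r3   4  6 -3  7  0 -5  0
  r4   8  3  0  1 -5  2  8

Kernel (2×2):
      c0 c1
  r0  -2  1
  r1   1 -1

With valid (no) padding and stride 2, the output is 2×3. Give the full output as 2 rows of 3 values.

Output[0,0]: The receptive field on the input at this output position is [-3 2 / 4 5]. Elementwise product with the kernel and sum: -3·-2 + 2·1 + 4·1 + 5·-1.

7 -16 1
6 -14 8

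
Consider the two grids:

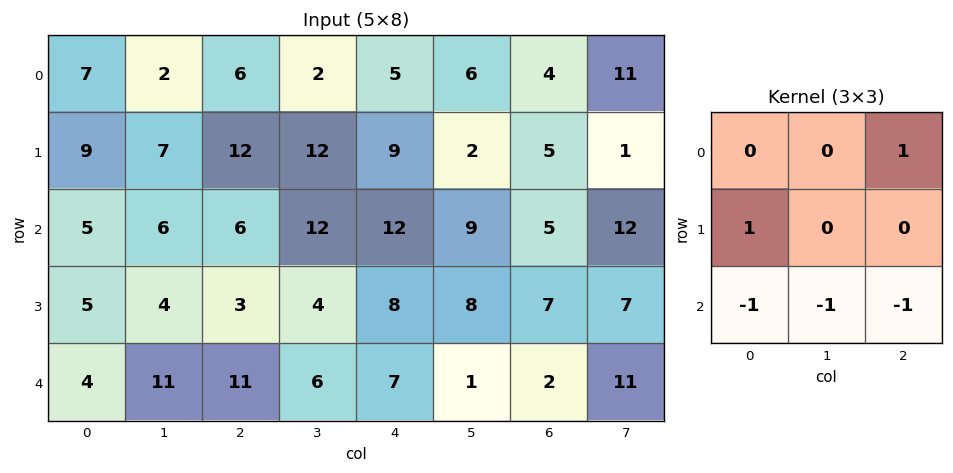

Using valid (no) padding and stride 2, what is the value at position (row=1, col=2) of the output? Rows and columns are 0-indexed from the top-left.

The receptive field on the input at this output position is [12 9 5 / 8 8 7 / 7 1 2]. Elementwise product with the kernel and sum: 5·1 + 8·1 + 7·-1 + 1·-1 + 2·-1.

3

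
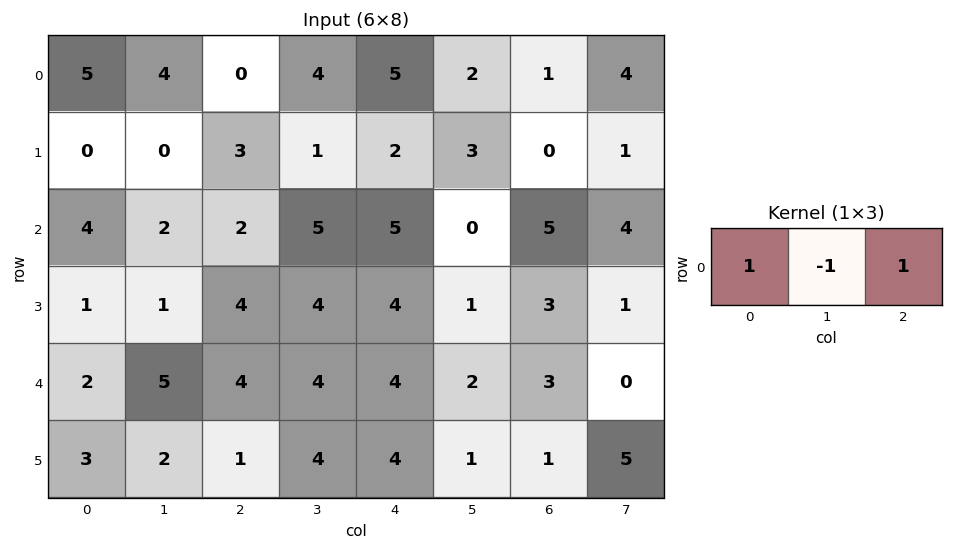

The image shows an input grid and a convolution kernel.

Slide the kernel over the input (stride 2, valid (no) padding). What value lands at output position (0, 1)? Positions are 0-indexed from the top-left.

The receptive field on the input at this output position is [0 4 5]. Elementwise product with the kernel and sum: 0·1 + 4·-1 + 5·1.

1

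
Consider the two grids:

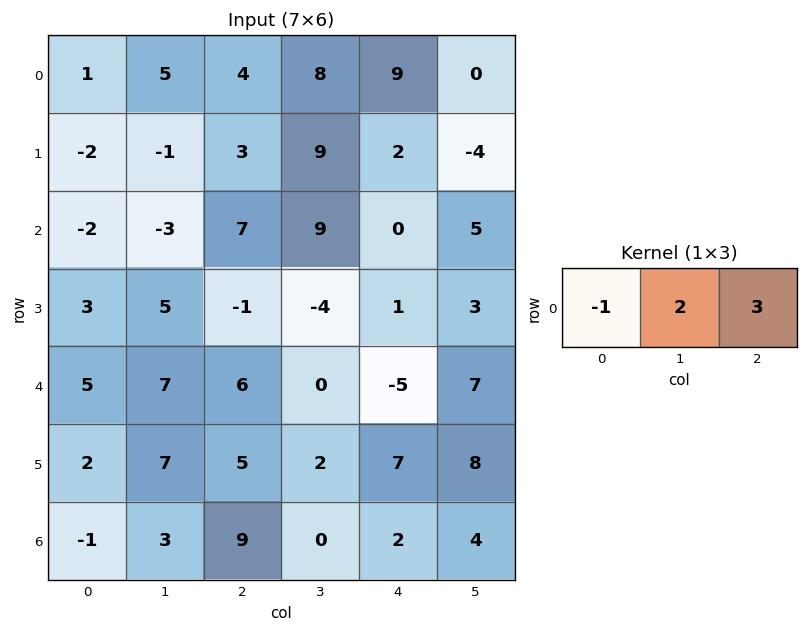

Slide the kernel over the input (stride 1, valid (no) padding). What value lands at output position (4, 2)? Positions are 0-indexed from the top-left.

The receptive field on the input at this output position is [6 0 -5]. Elementwise product with the kernel and sum: 6·-1 + 0·2 + -5·3.

-21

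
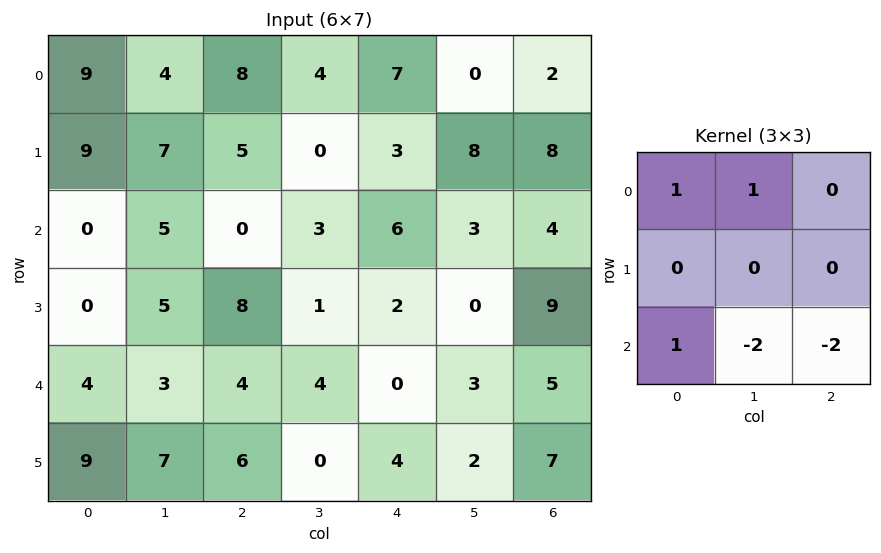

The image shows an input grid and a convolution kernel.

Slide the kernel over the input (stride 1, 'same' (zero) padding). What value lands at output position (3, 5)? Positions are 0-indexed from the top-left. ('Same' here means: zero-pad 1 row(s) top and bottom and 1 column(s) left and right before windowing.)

-7

The receptive field on the zero-padded input at this output position is [6 3 4 / 2 0 9 / 0 3 5]. Elementwise product with the kernel and sum: 6·1 + 3·1 + 0·1 + 3·-2 + 5·-2.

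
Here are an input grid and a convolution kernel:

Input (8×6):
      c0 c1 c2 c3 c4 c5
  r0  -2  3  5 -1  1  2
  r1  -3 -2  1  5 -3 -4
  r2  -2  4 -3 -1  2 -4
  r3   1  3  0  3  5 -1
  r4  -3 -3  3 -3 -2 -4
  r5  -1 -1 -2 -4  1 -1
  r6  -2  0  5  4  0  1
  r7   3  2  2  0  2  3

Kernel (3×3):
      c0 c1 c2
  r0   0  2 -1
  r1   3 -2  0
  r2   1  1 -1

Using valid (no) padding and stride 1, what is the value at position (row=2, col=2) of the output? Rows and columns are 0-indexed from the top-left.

The receptive field on the input at this output position is [-3 -1 2 / 0 3 5 / 3 -3 -2]. Elementwise product with the kernel and sum: -1·2 + 2·-1 + 0·3 + 3·-2 + 3·1 + -3·1 + -2·-1.

-8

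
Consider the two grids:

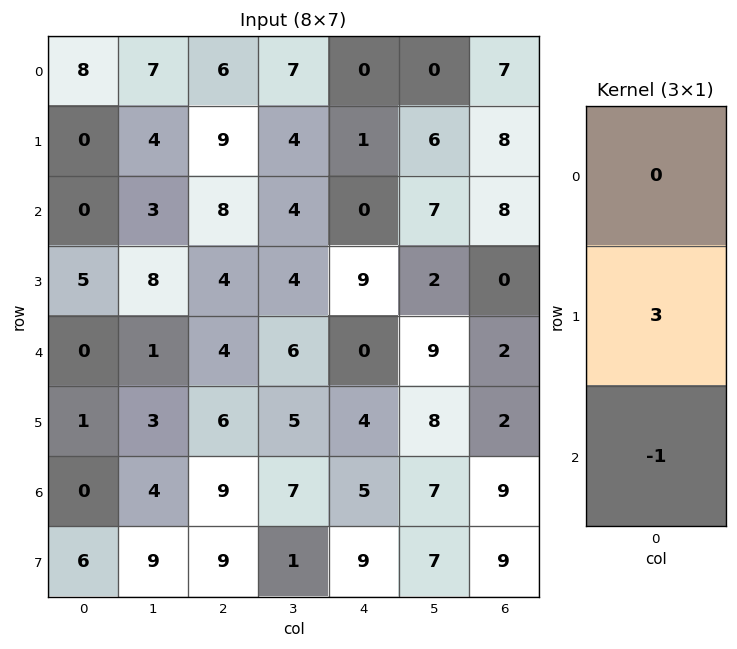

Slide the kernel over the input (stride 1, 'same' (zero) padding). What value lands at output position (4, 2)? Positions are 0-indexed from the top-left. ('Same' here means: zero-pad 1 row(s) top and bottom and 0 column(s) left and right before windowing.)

The receptive field on the zero-padded input at this output position is [4 / 4 / 6]. Elementwise product with the kernel and sum: 4·3 + 6·-1.

6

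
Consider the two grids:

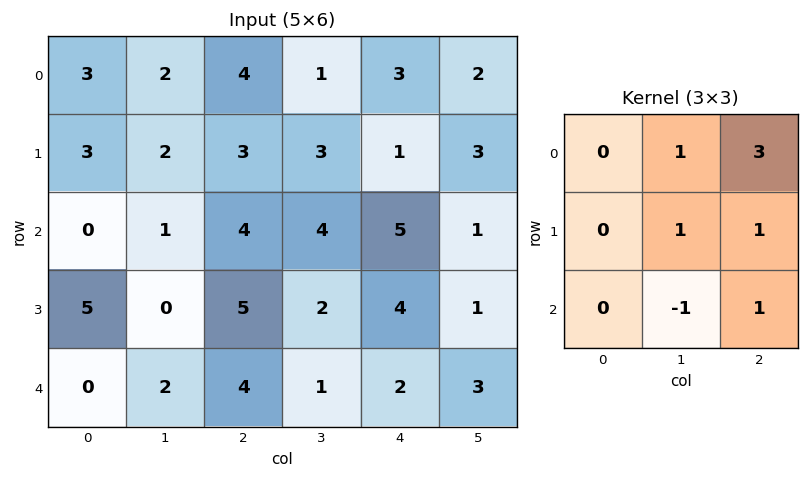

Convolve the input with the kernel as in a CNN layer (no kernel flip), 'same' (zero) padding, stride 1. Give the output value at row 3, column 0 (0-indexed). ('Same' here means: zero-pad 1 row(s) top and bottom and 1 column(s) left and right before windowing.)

10

The receptive field on the zero-padded input at this output position is [0 0 1 / 0 5 0 / 0 0 2]. Elementwise product with the kernel and sum: 0·1 + 1·3 + 5·1 + 0·1 + 0·-1 + 2·1.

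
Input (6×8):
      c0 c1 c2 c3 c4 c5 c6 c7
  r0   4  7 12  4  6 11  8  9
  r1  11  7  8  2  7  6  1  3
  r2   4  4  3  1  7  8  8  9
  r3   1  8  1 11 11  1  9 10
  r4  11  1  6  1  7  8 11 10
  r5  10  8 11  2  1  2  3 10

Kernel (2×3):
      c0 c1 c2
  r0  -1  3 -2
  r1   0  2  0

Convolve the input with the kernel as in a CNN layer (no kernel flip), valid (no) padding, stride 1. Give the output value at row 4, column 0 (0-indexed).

-4

The receptive field on the input at this output position is [11 1 6 / 10 8 11]. Elementwise product with the kernel and sum: 11·-1 + 1·3 + 6·-2 + 8·2.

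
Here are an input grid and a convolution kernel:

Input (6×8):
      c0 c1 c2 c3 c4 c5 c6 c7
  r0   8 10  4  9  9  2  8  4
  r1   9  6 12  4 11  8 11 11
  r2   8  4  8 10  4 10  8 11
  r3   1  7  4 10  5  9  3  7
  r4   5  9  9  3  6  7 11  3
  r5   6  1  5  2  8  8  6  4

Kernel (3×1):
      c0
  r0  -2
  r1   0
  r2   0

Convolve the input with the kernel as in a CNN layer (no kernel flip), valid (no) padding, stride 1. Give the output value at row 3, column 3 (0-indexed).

-20

The receptive field on the input at this output position is [10 / 3 / 2]. Elementwise product with the kernel and sum: 10·-2.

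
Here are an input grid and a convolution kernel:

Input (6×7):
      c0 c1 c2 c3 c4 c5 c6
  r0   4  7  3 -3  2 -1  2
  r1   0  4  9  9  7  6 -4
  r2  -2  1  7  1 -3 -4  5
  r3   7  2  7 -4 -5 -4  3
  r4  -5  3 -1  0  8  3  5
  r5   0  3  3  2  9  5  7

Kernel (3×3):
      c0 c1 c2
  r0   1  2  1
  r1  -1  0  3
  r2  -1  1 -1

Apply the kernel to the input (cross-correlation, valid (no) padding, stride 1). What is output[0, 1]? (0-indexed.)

The receptive field on the input at this output position is [7 3 -3 / 4 9 9 / 1 7 1]. Elementwise product with the kernel and sum: 7·1 + 3·2 + -3·1 + 4·-1 + 9·3 + 1·-1 + 7·1 + 1·-1.

38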